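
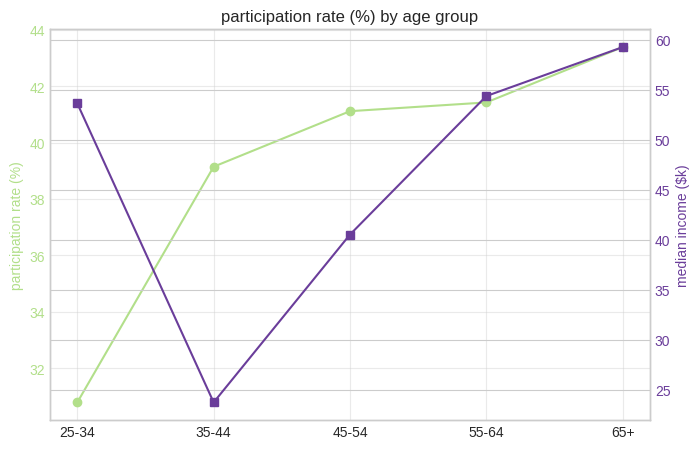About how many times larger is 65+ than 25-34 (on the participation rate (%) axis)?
≈ 1.47×

65+ ≈ 44, 25-34 ≈ 30; 44/30 ≈ 1.47.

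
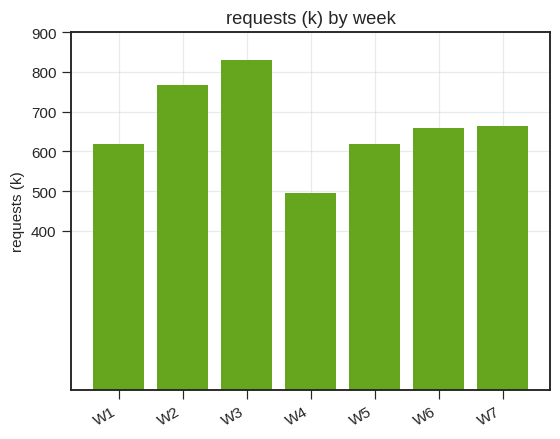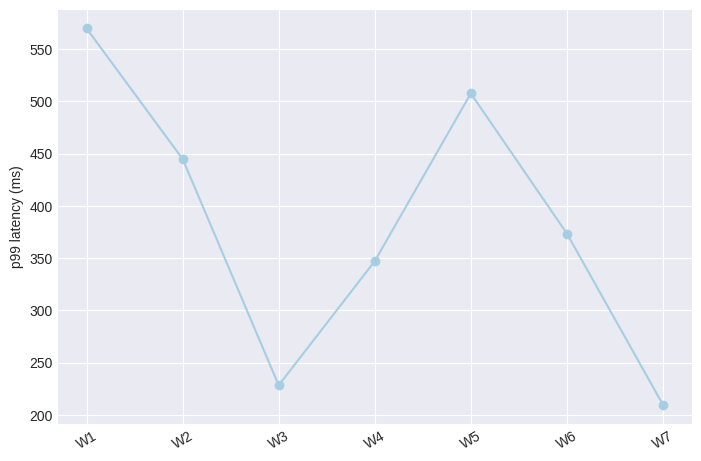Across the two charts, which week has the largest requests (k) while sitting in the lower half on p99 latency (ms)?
W3

Chart 2 median p99 latency (ms) ≈ 400; below-median weeks: W3, W4, W7. Among those, W3 has the highest requests (k) (≈ 800).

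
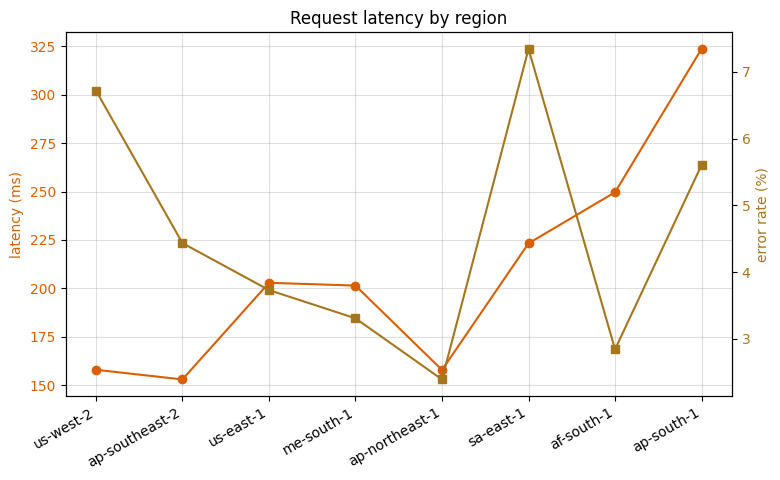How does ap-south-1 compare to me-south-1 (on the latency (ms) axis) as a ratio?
ap-south-1 ≈ 320, me-south-1 ≈ 200; 320/200 ≈ 1.6.

≈ 1.6×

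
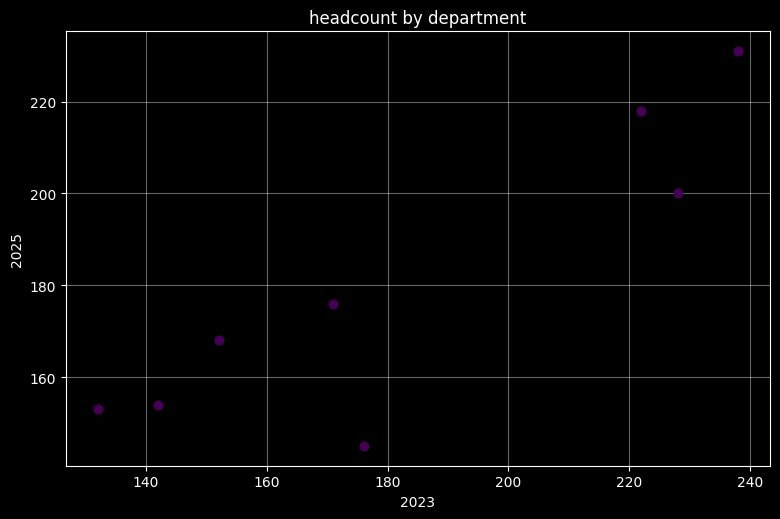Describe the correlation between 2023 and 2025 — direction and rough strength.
Points are positively correlated; strong (|r| ≈ 0.9).

positive, strong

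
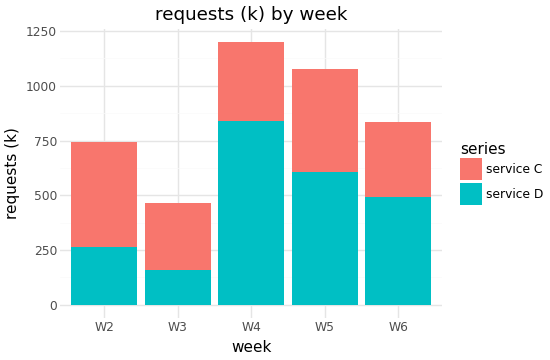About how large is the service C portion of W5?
service C top ≈ 1100, bottom ≈ 600; segment ≈ 500.

≈ 500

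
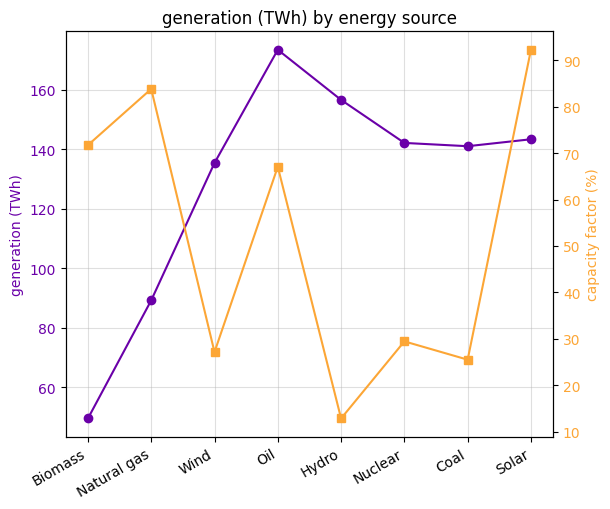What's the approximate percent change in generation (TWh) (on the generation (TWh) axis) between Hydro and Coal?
≈ -12.5%

Hydro ≈ 160, Coal ≈ 140; (140 − 160) / 160 ≈ -12.5%.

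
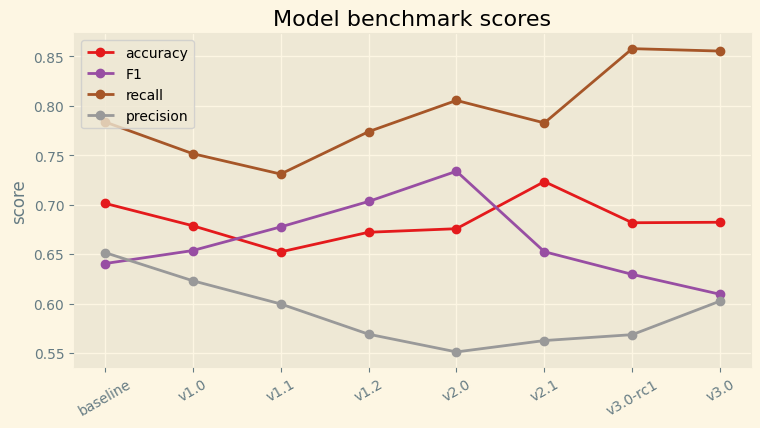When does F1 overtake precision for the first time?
baseline: F1 ≈ 0.65 vs precision ≈ 0.65 (not yet); v1.0: F1 ≈ 0.65 vs precision ≈ 0.60 (first crossover).

v1.0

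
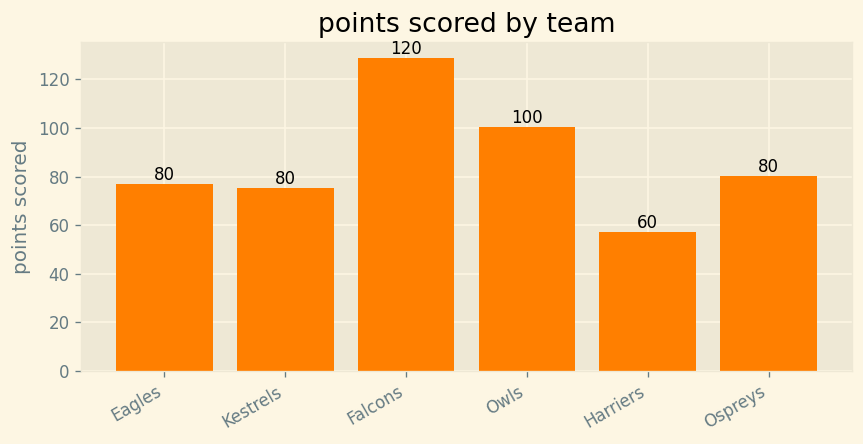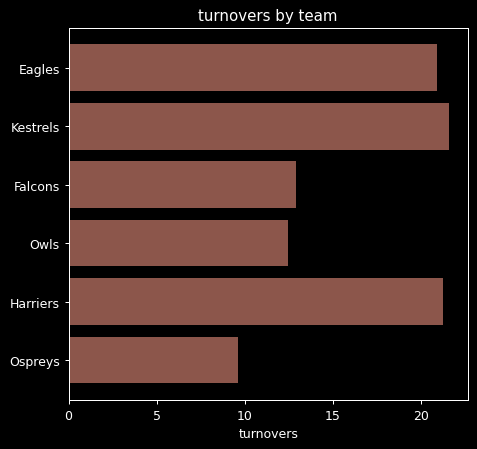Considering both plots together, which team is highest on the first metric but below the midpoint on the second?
Falcons

Chart 2 median turnovers ≈ 16; below-median teams: Falcons, Owls, Ospreys. Among those, Falcons has the highest points scored (≈ 120).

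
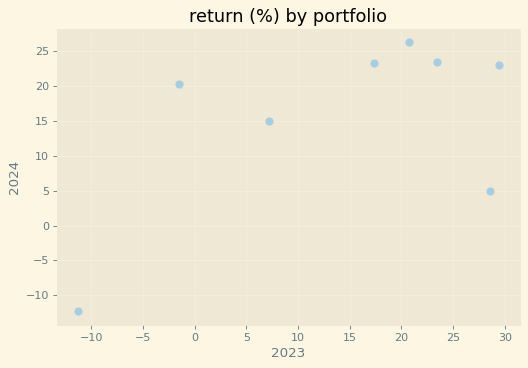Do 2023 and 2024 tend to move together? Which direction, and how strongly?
Points are positively correlated; moderate (|r| ≈ 0.6).

positive, moderate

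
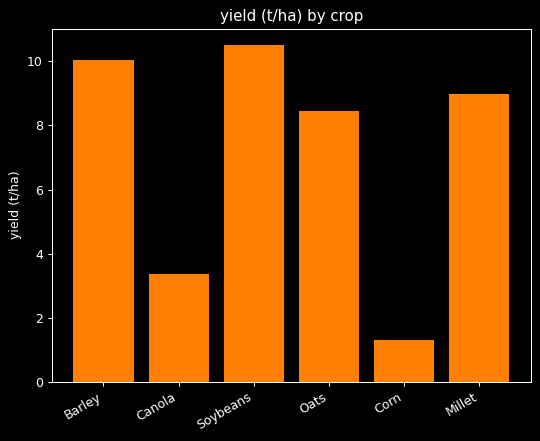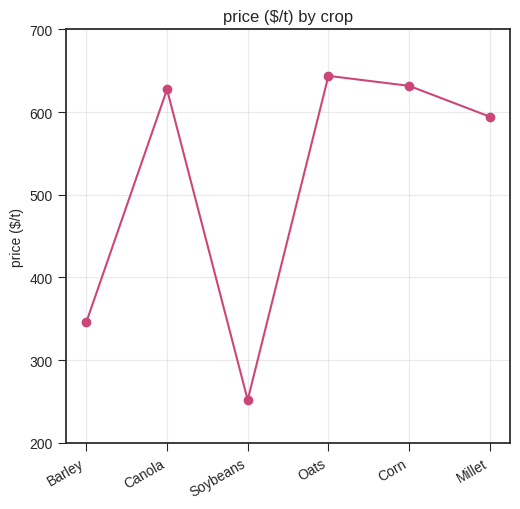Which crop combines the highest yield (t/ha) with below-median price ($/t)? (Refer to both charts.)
Chart 2 median price ($/t) ≈ 600; below-median crops: Barley, Soybeans, Millet. Among those, Soybeans has the highest yield (t/ha) (≈ 11).

Soybeans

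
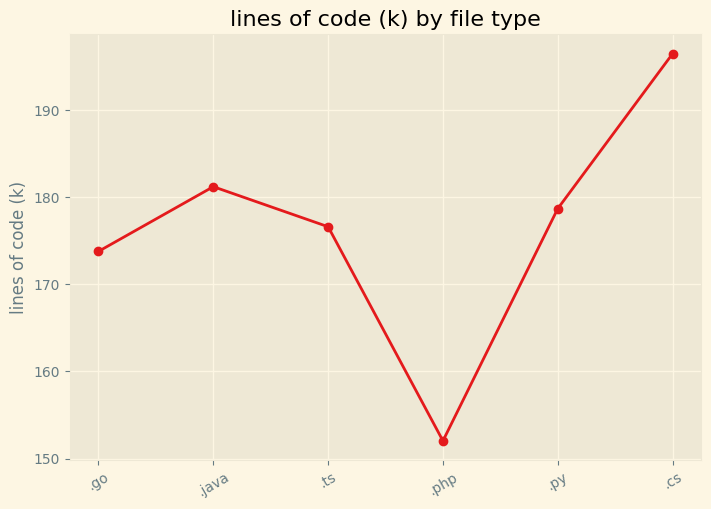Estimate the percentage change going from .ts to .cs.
.ts ≈ 175, .cs ≈ 195; (195 − 175) / 175 ≈ +11.4%.

≈ +11.4%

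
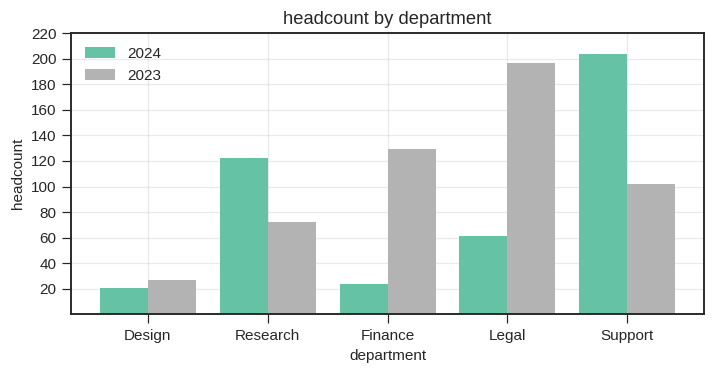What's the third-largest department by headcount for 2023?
Top 4 for 2023: Legal ≈ 200, Finance ≈ 120, Support ≈ 100, Research ≈ 80.

Support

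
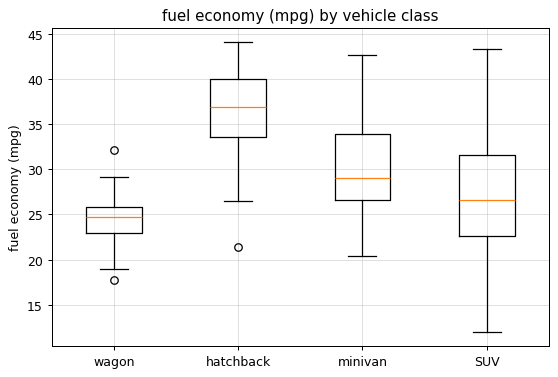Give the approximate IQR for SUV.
≈ 9

Q3 ≈ 32, Q1 ≈ 23; IQR ≈ 9.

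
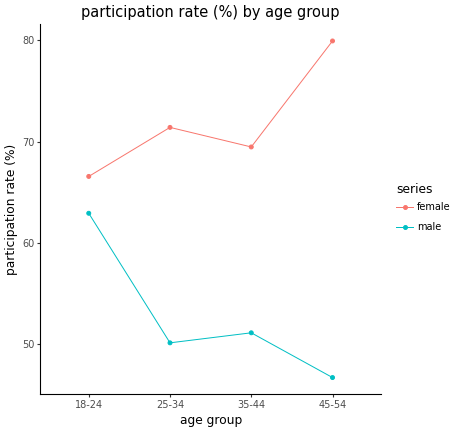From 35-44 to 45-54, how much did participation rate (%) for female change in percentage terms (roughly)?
35-44 ≈ 70, 45-54 ≈ 80; (80 − 70) / 70 ≈ +14.3%.

≈ +14.3%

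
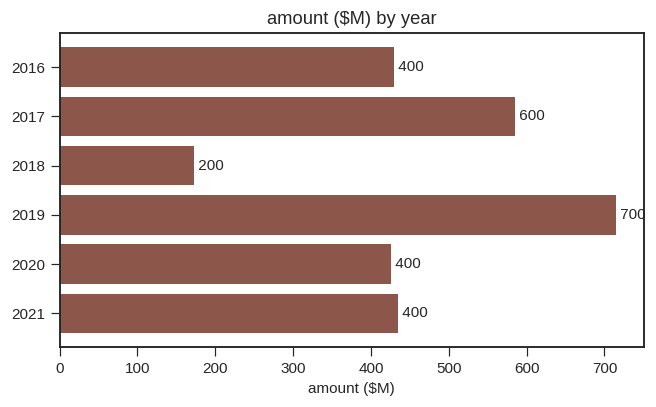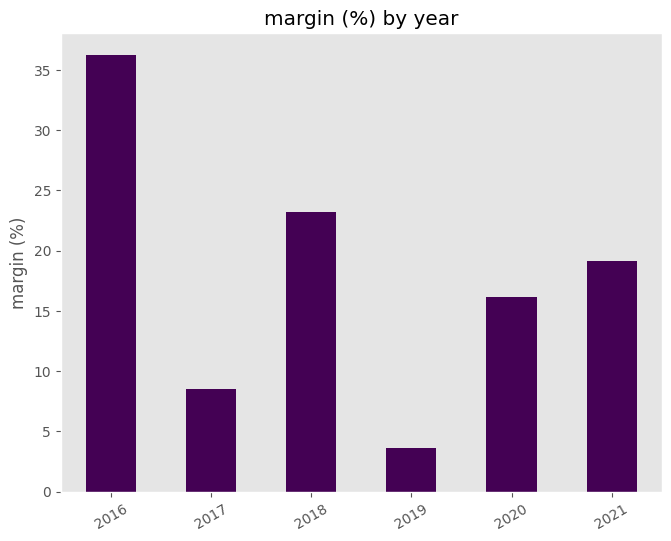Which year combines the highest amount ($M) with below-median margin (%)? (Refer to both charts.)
2019

Chart 2 median margin (%) ≈ 20; below-median years: 2017, 2019, 2020. Among those, 2019 has the highest amount ($M) (≈ 700).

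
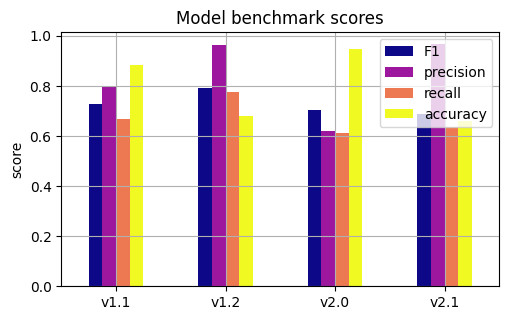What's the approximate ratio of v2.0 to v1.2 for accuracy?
≈ 1.29×

v2.0 ≈ 0.9, v1.2 ≈ 0.7; 0.9/0.7 ≈ 1.29.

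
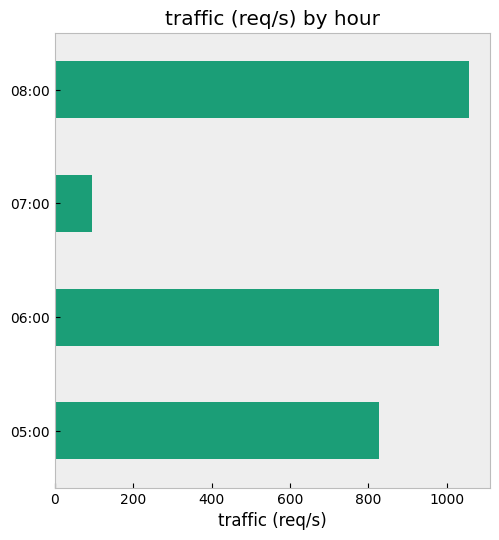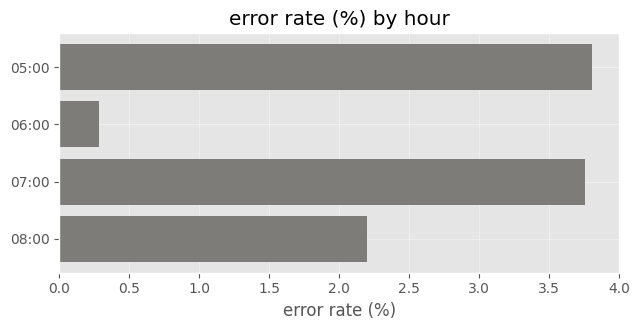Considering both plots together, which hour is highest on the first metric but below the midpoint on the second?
08:00

Chart 2 median error rate (%) ≈ 3; below-median hours: 06:00, 08:00. Among those, 08:00 has the highest traffic (req/s) (≈ 1100).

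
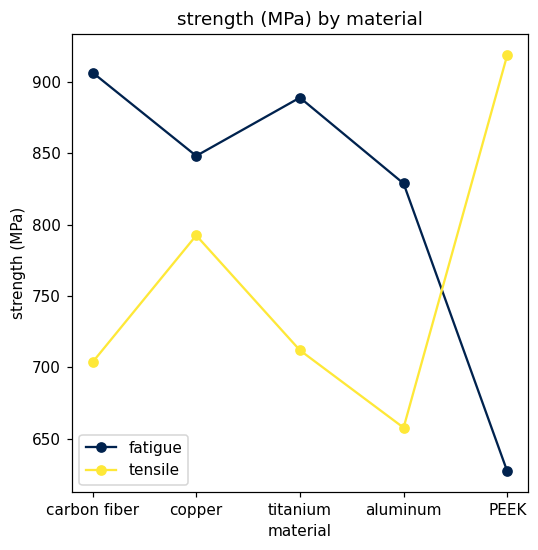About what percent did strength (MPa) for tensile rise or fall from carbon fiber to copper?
carbon fiber ≈ 700, copper ≈ 800; (800 − 700) / 700 ≈ +14.3%.

≈ +14.3%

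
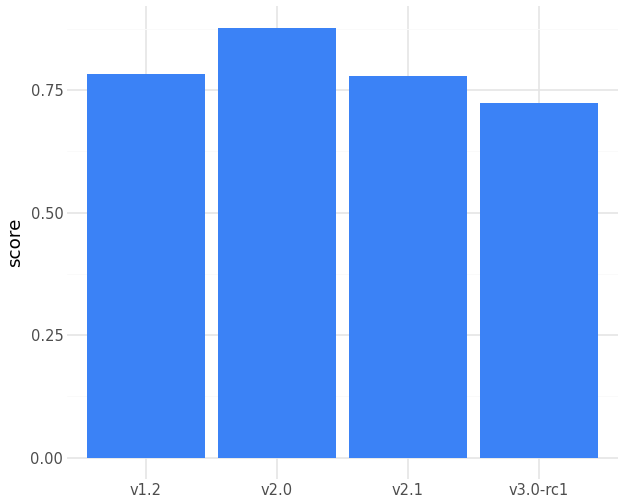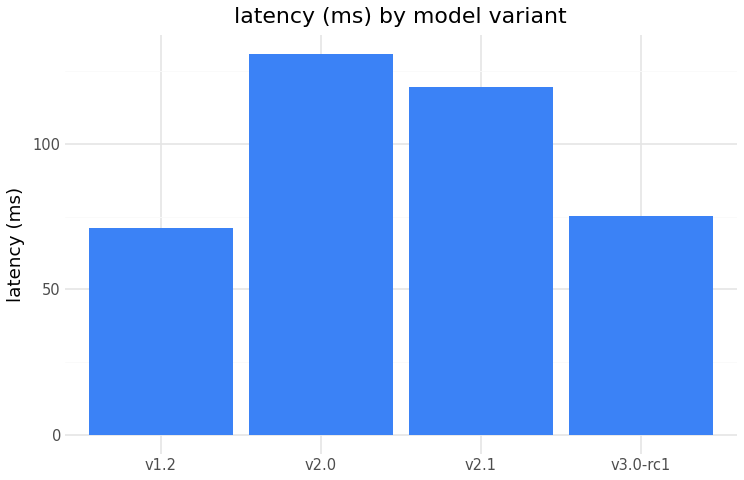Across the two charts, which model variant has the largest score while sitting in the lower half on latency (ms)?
Chart 2 median latency (ms) ≈ 100; below-median model variants: v1.2, v3.0-rc1. Among those, v1.2 has the highest score (≈ 0.8).

v1.2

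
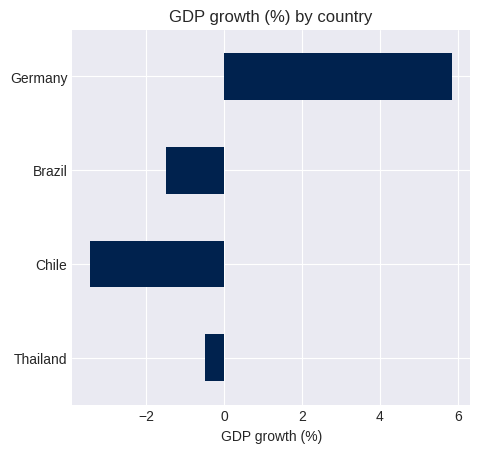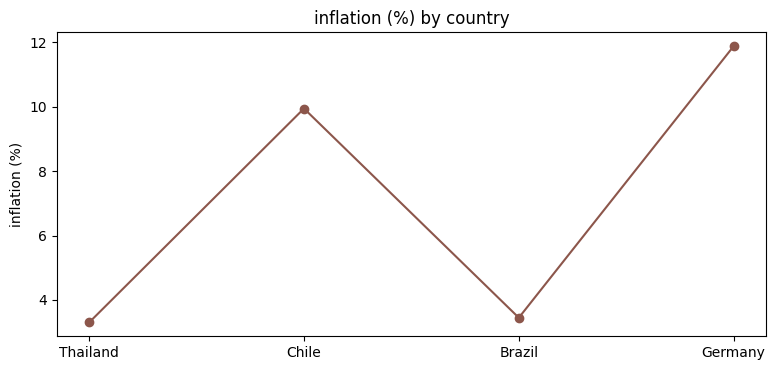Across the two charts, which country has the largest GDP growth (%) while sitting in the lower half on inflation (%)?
Thailand

Chart 2 median inflation (%) ≈ 6; below-median countries: Thailand, Brazil. Among those, Thailand has the highest GDP growth (%) (≈ 0).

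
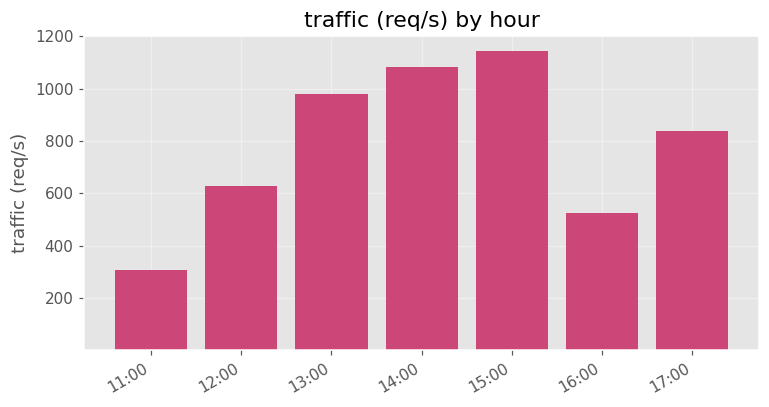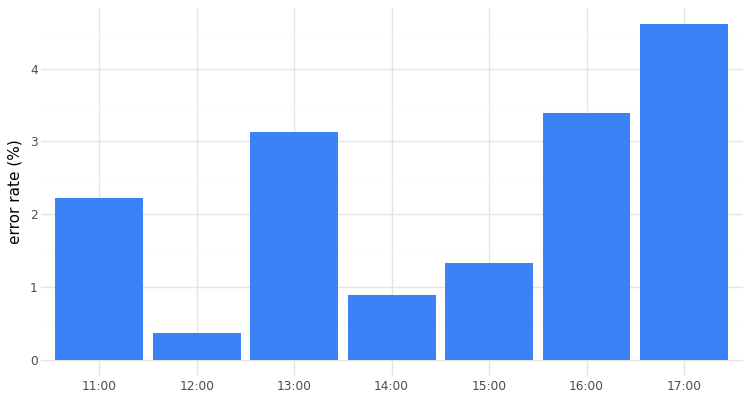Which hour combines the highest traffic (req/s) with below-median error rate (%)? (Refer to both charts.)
15:00

Chart 2 median error rate (%) ≈ 2; below-median hours: 12:00, 14:00, 15:00. Among those, 15:00 has the highest traffic (req/s) (≈ 1200).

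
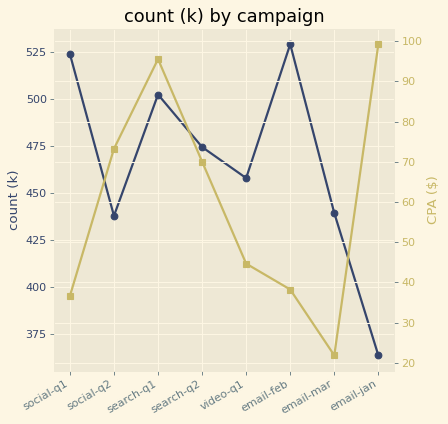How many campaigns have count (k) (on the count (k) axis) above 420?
7

Above 420: social-q1, social-q2, search-q1, search-q2, video-q1, email-feb, email-mar.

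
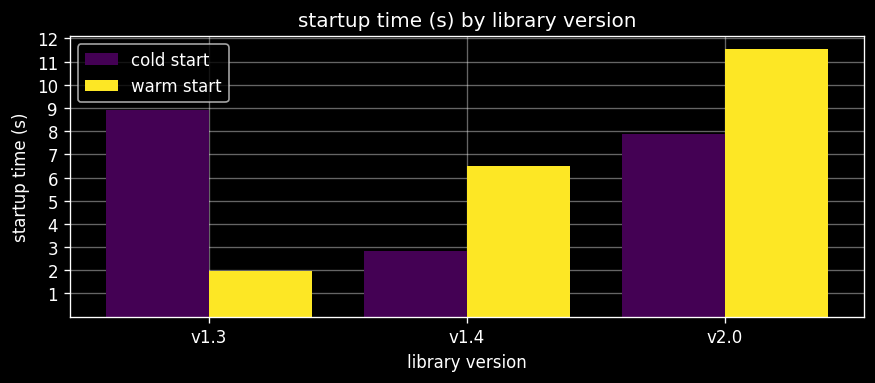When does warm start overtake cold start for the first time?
v1.4

v1.3: warm start ≈ 2 vs cold start ≈ 9 (not yet); v1.4: warm start ≈ 6 vs cold start ≈ 3 (first crossover).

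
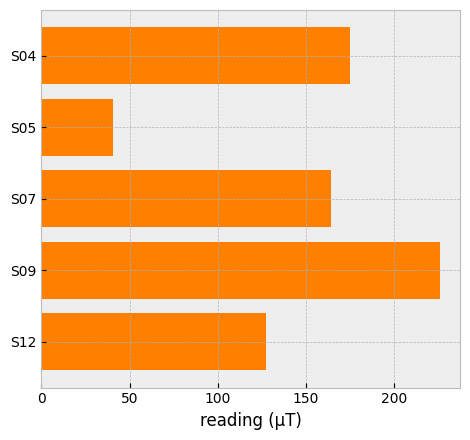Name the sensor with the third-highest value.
S07

Top 4: S09 ≈ 220, S04 ≈ 180, S07 ≈ 160, S12 ≈ 120.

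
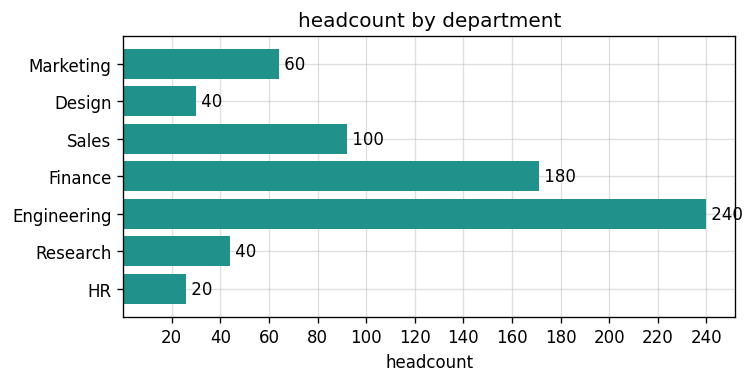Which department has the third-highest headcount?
Sales

Top 4: Engineering ≈ 240, Finance ≈ 180, Sales ≈ 100, Marketing ≈ 60.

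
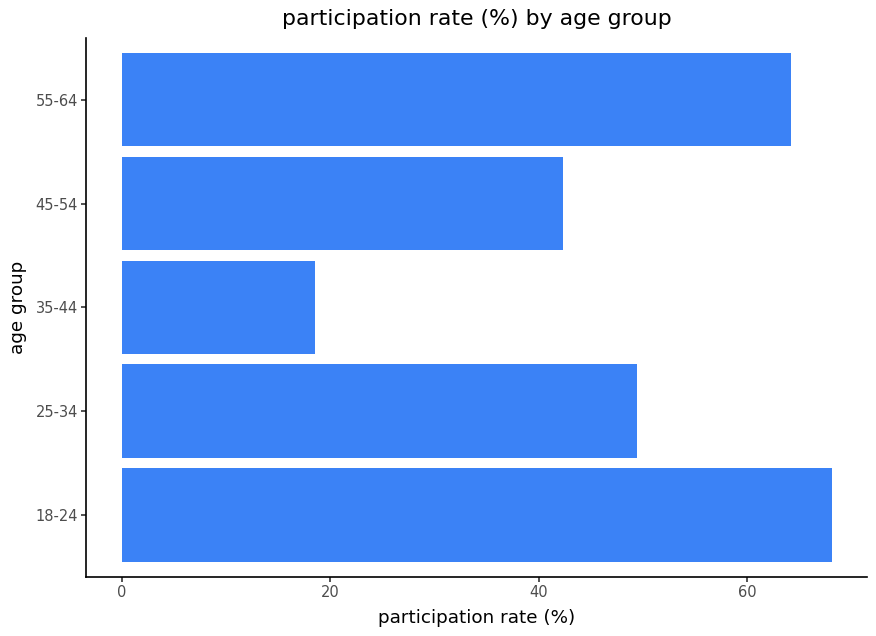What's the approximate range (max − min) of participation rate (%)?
≈ 50

Max 18-24 ≈ 70, min 35-44 ≈ 20; range ≈ 50.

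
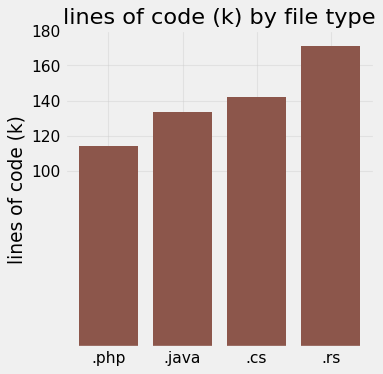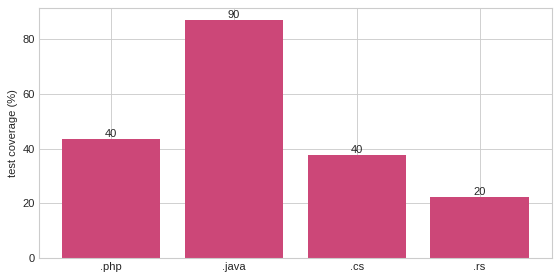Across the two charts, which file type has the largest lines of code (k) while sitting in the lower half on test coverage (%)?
Chart 2 median test coverage (%) ≈ 40; below-median file types: .cs, .rs. Among those, .rs has the highest lines of code (k) (≈ 180).

.rs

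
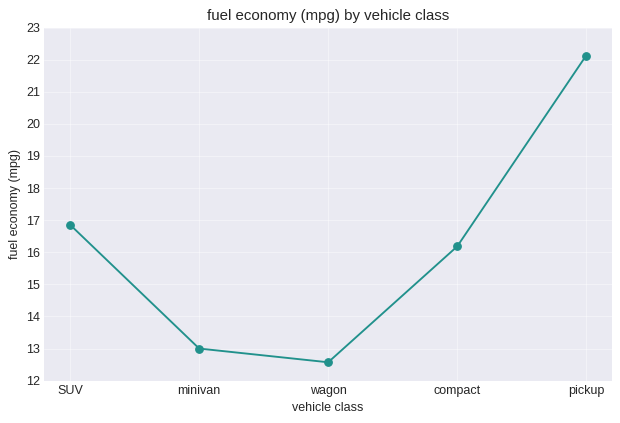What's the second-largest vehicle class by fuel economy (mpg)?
Top 3: pickup ≈ 22, SUV ≈ 17, compact ≈ 16.

SUV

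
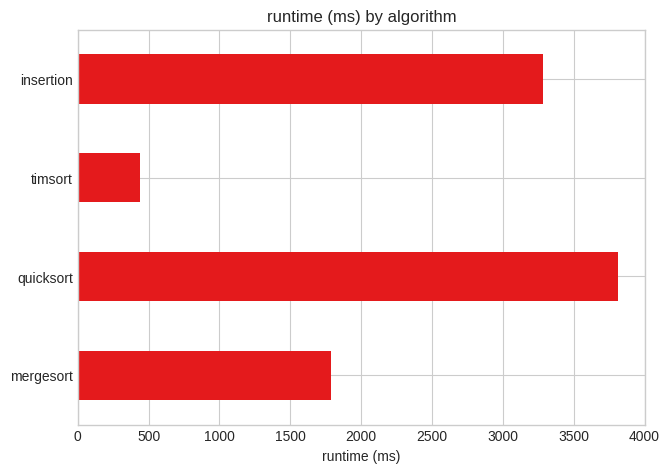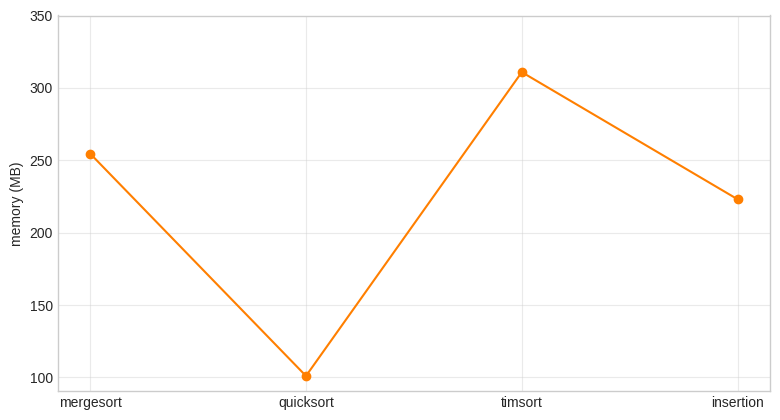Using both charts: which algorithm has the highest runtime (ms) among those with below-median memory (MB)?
Chart 2 median memory (MB) ≈ 250; below-median algorithms: quicksort, insertion. Among those, quicksort has the highest runtime (ms) (≈ 4000).

quicksort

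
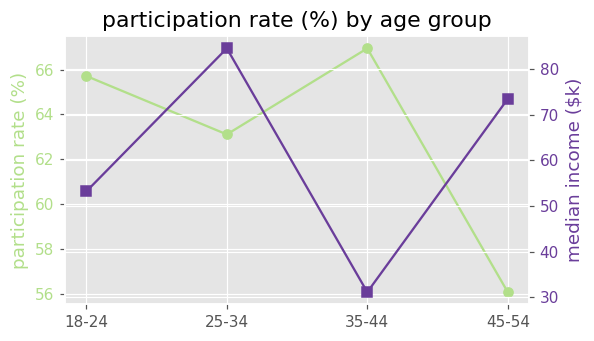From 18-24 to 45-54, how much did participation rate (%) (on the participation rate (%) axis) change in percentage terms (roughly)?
18-24 ≈ 66, 45-54 ≈ 56; (56 − 66) / 66 ≈ -15.2%.

≈ -15.2%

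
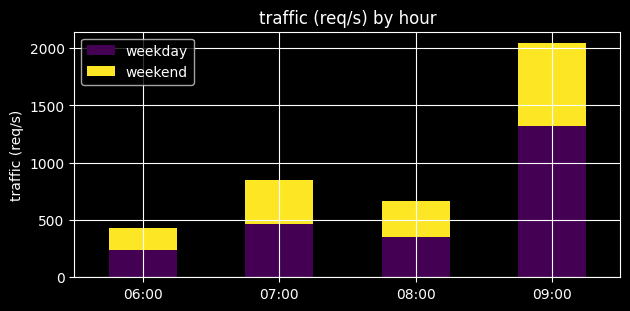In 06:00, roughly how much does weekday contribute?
≈ 200

weekday top ≈ 200, bottom ≈ 0; segment ≈ 200.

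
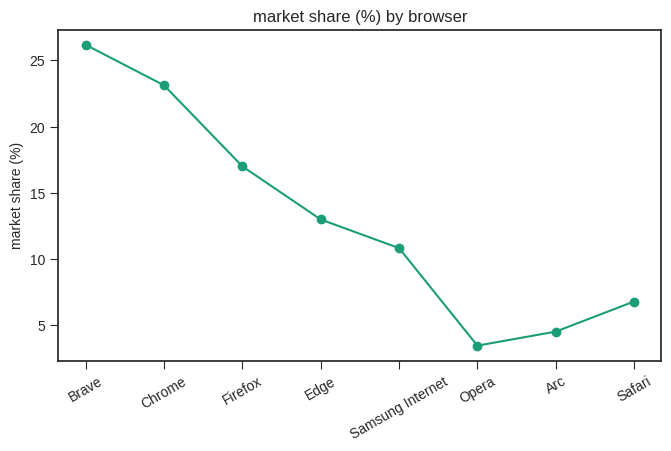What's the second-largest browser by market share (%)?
Top 3: Brave ≈ 26, Chrome ≈ 24, Firefox ≈ 16.

Chrome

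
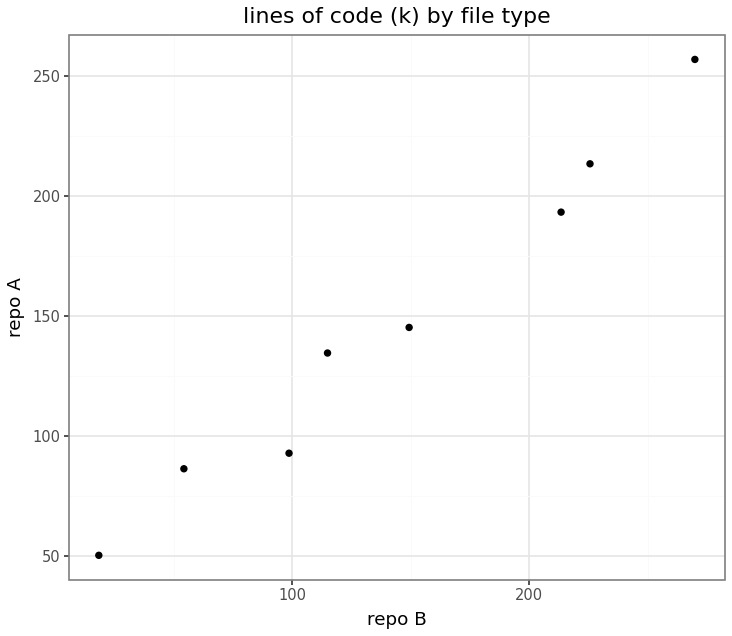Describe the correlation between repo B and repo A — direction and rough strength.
positive, strong

Points are positively correlated; strong (|r| ≈ 1.0).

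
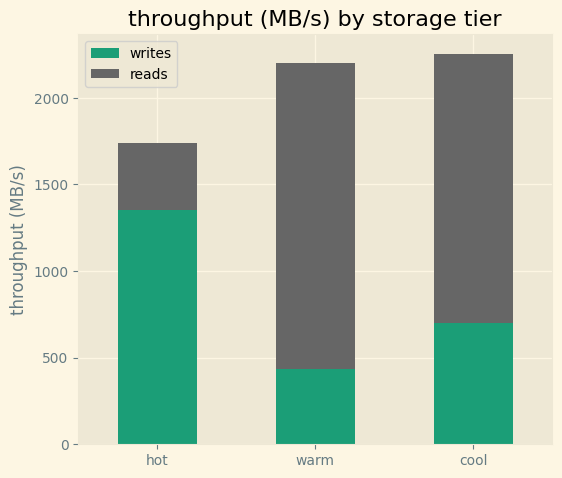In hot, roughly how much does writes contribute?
writes top ≈ 1400, bottom ≈ 0; segment ≈ 1400.

≈ 1400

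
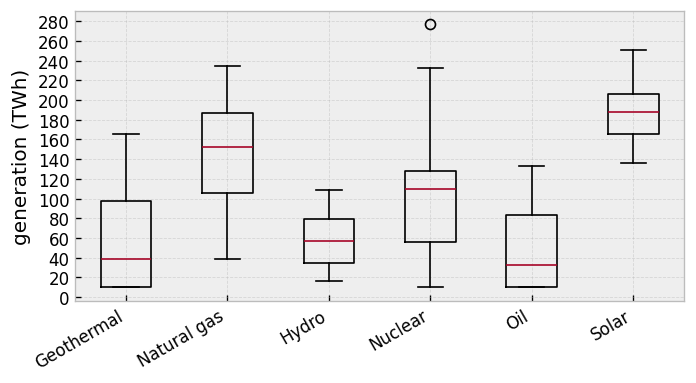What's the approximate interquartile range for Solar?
Q3 ≈ 200, Q1 ≈ 160; IQR ≈ 40.

≈ 40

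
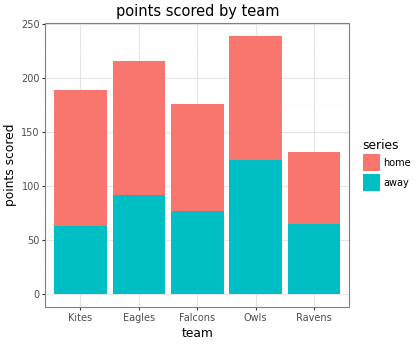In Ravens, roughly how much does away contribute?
away top ≈ 60, bottom ≈ 0; segment ≈ 60.

≈ 60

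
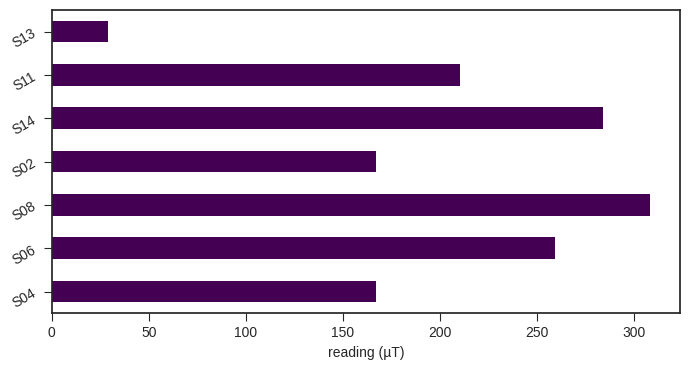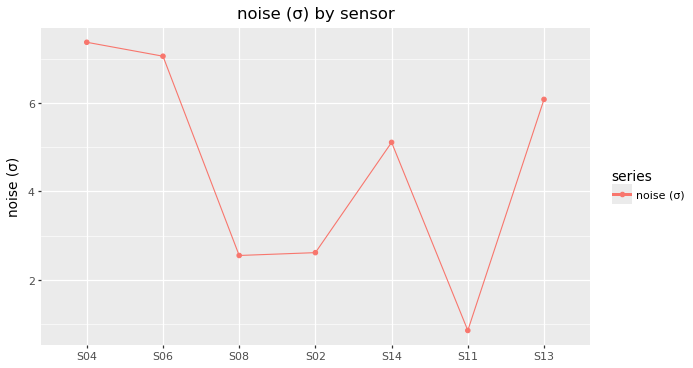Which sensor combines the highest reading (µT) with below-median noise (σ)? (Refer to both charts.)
S08

Chart 2 median noise (σ) ≈ 5; below-median sensors: S08, S02, S11. Among those, S08 has the highest reading (µT) (≈ 300).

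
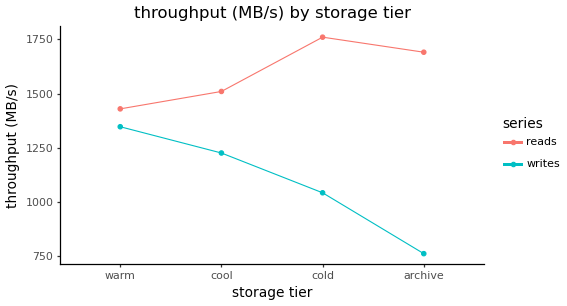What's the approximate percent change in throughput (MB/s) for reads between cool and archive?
≈ +13.3%

cool ≈ 1500, archive ≈ 1700; (1700 − 1500) / 1500 ≈ +13.3%.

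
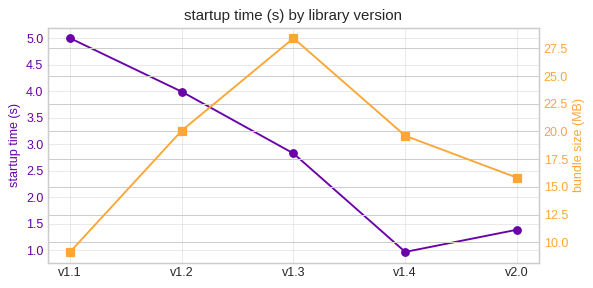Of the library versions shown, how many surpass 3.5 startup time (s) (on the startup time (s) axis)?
2

Above 3.5: v1.1, v1.2.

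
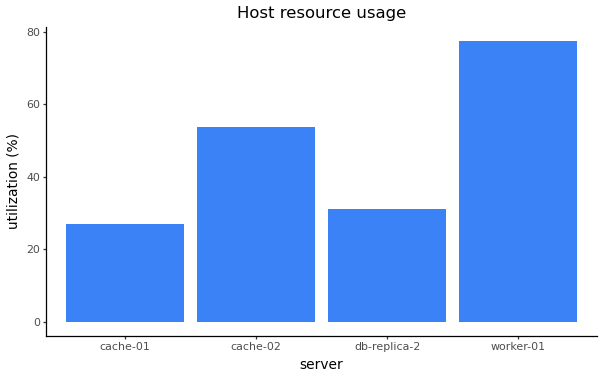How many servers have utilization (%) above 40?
2

Above 40: cache-02, worker-01.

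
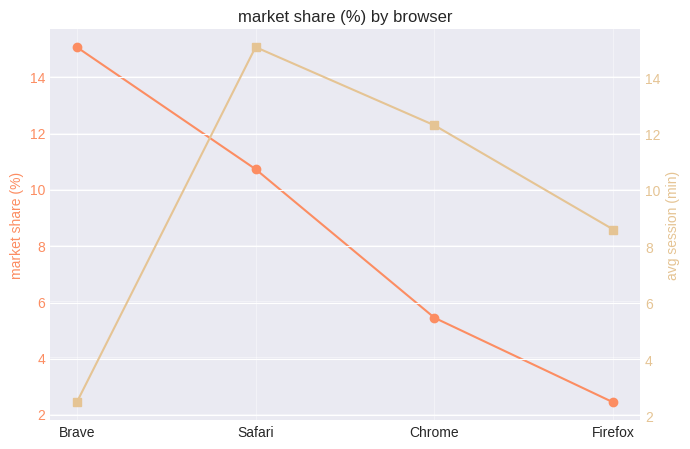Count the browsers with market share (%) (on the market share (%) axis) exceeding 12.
1

Above 12: Brave.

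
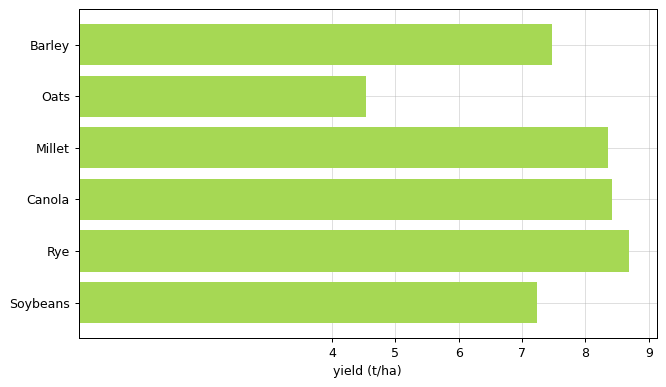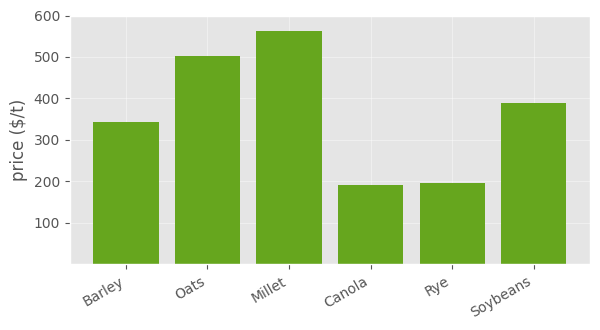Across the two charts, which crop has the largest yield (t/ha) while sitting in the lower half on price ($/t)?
Chart 2 median price ($/t) ≈ 400; below-median crops: Barley, Canola, Rye. Among those, Rye has the highest yield (t/ha) (≈ 9).

Rye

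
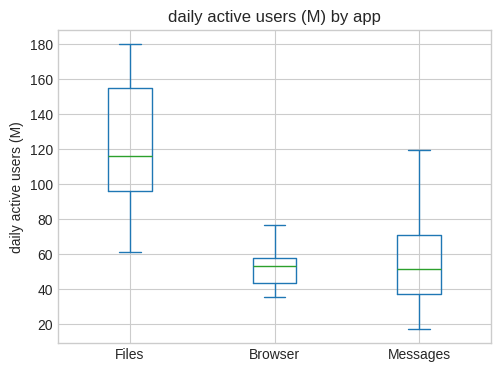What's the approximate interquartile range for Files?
Q3 ≈ 150, Q1 ≈ 100; IQR ≈ 50.

≈ 50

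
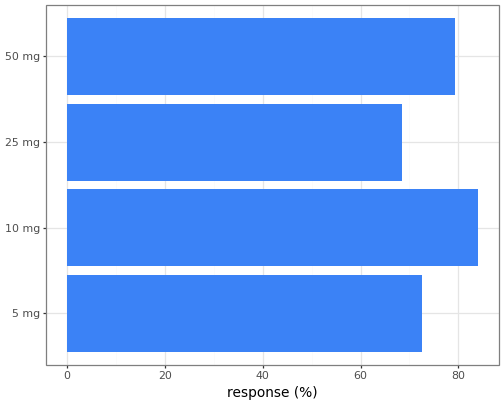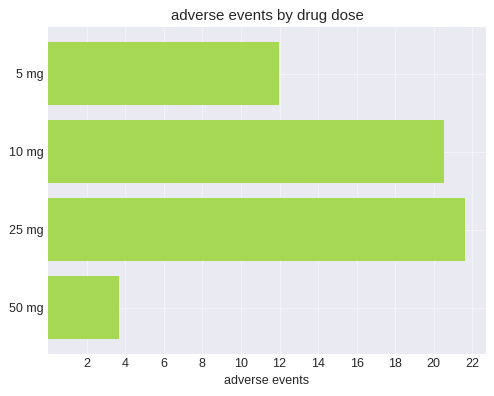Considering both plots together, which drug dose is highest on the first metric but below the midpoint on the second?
Chart 2 median adverse events ≈ 16; below-median drug doses: 5 mg, 50 mg. Among those, 50 mg has the highest response (%) (≈ 80).

50 mg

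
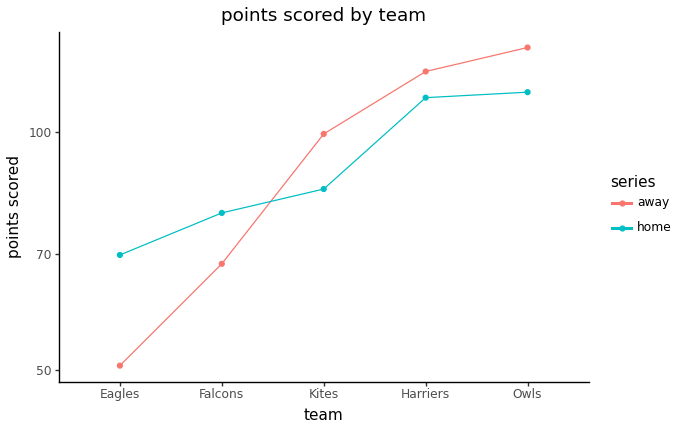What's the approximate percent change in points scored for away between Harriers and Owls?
Harriers ≈ 120, Owls ≈ 130; (130 − 120) / 120 ≈ +8.3%.

≈ +8.3%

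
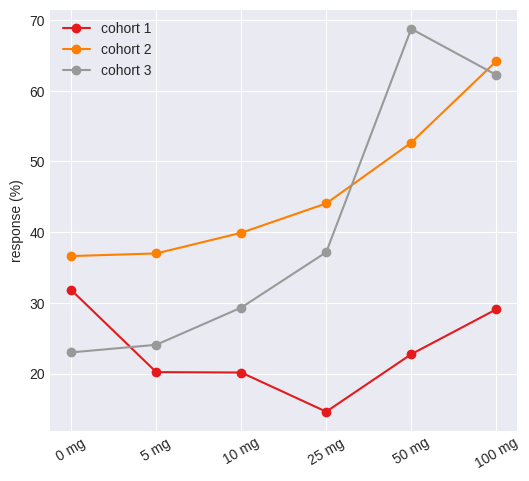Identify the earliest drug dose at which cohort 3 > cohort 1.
5 mg

0 mg: cohort 3 ≈ 25 vs cohort 1 ≈ 30 (not yet); 5 mg: cohort 3 ≈ 25 vs cohort 1 ≈ 20 (first crossover).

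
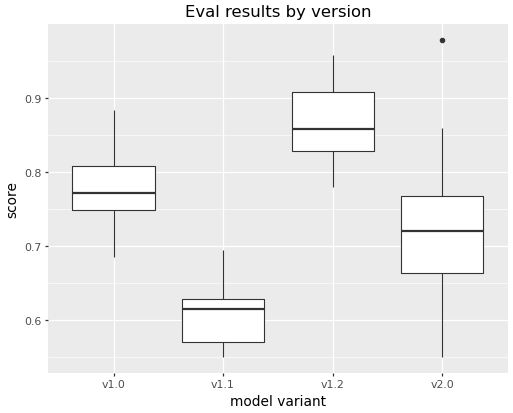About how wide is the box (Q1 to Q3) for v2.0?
≈ 0.10

Q3 ≈ 0.75, Q1 ≈ 0.65; IQR ≈ 0.10.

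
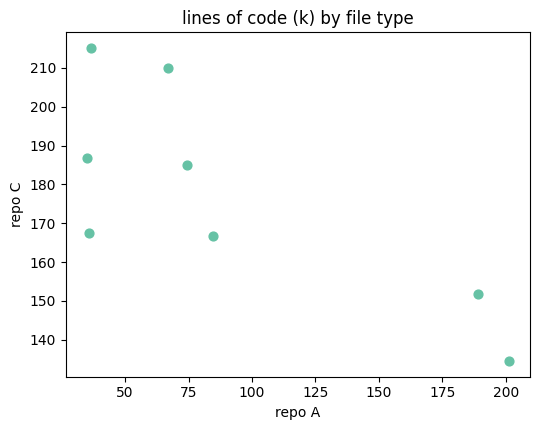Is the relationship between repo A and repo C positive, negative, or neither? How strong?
negative, strong

Points are negatively correlated; strong (|r| ≈ 0.8).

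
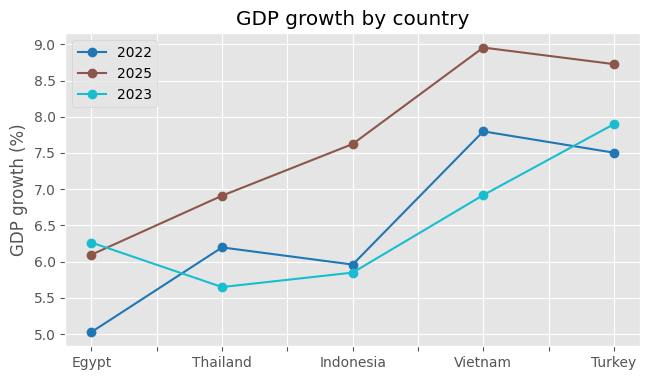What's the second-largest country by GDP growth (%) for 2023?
Vietnam

Top 3 for 2023: Turkey ≈ 8.0, Vietnam ≈ 7.0, Egypt ≈ 6.5.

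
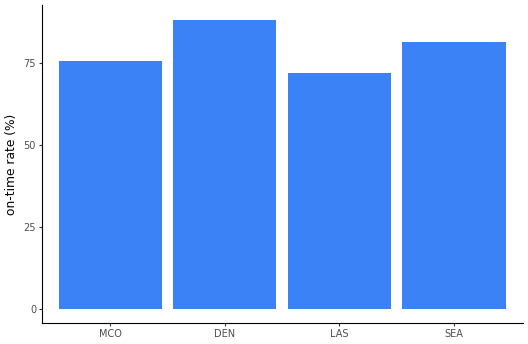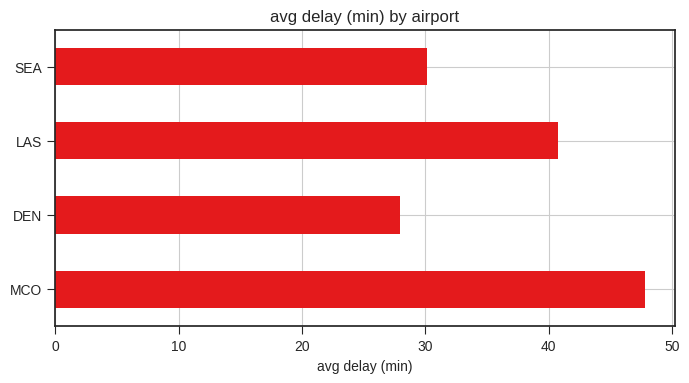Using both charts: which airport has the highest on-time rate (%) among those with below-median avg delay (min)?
Chart 2 median avg delay (min) ≈ 35; below-median airports: DEN, SEA. Among those, DEN has the highest on-time rate (%) (≈ 90).

DEN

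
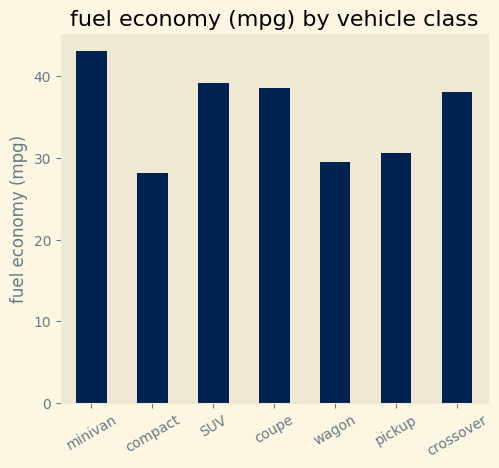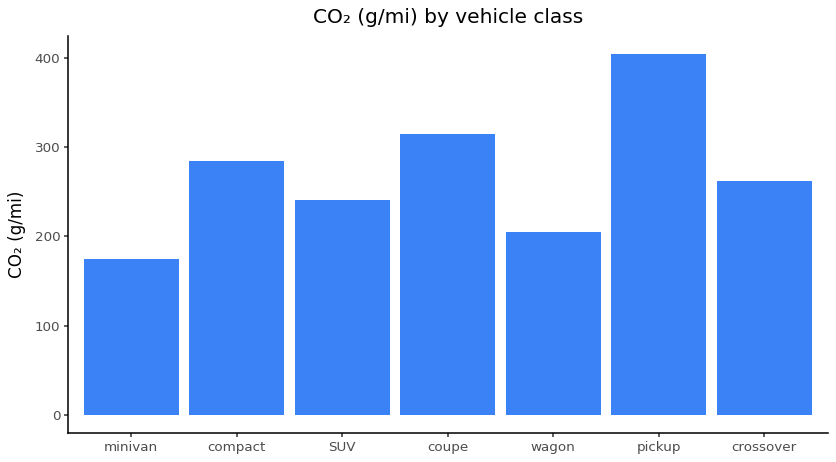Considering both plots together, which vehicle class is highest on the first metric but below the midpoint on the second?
minivan

Chart 2 median CO₂ (g/mi) ≈ 250; below-median vehicle classes: minivan, SUV, wagon. Among those, minivan has the highest fuel economy (mpg) (≈ 45).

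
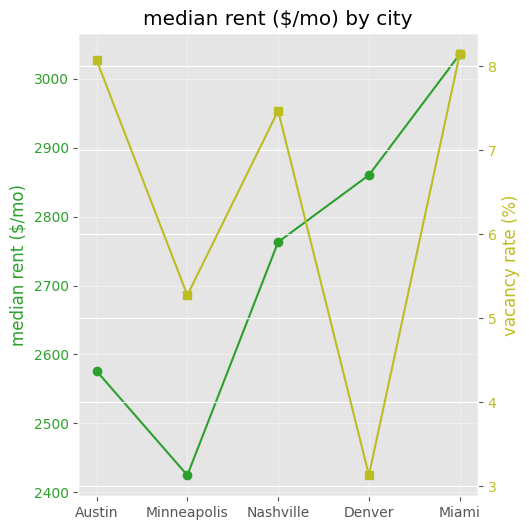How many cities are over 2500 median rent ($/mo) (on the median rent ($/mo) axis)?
4

Above 2500: Austin, Nashville, Denver, Miami.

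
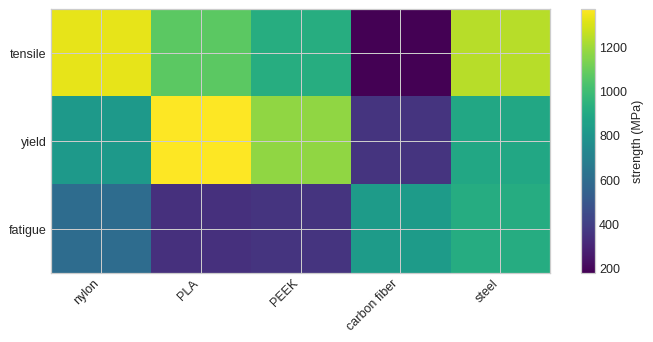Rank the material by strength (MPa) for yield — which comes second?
PEEK

Top 3 for yield: PLA ≈ 1400, PEEK ≈ 1200, steel ≈ 900.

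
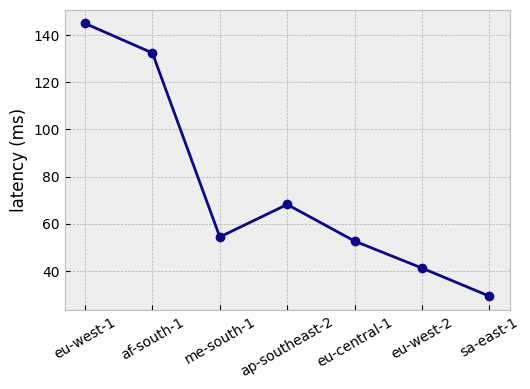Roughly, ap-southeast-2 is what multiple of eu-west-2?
≈ 1.75×

ap-southeast-2 ≈ 70, eu-west-2 ≈ 40; 70/40 ≈ 1.75.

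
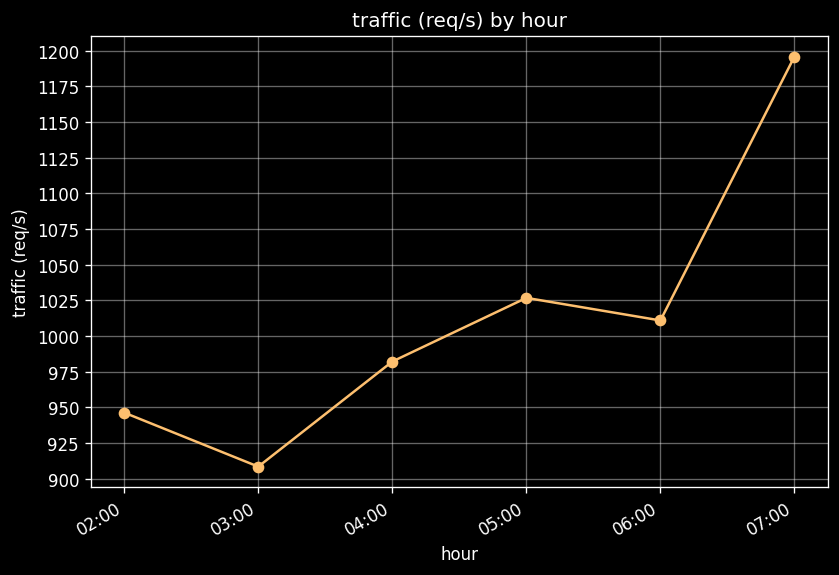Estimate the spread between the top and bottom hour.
≈ 300

Max 07:00 ≈ 1200, min 03:00 ≈ 900; range ≈ 300.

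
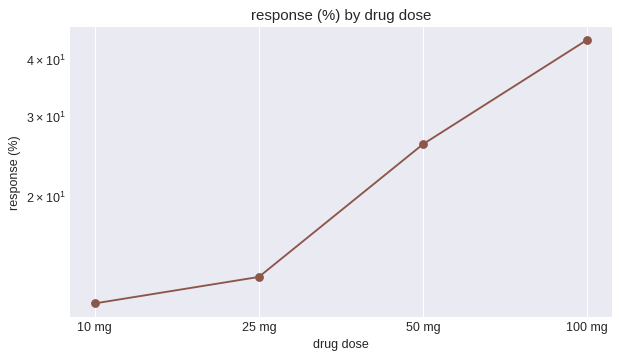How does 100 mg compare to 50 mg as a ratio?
100 mg ≈ 45, 50 mg ≈ 25; 45/25 ≈ 1.8.

≈ 1.8×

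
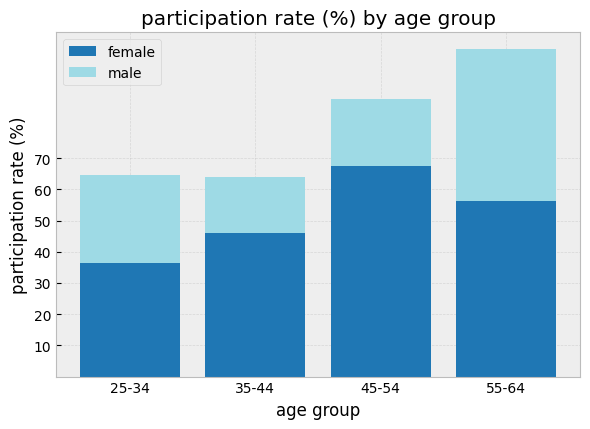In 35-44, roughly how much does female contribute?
female top ≈ 50, bottom ≈ 0; segment ≈ 50.

≈ 50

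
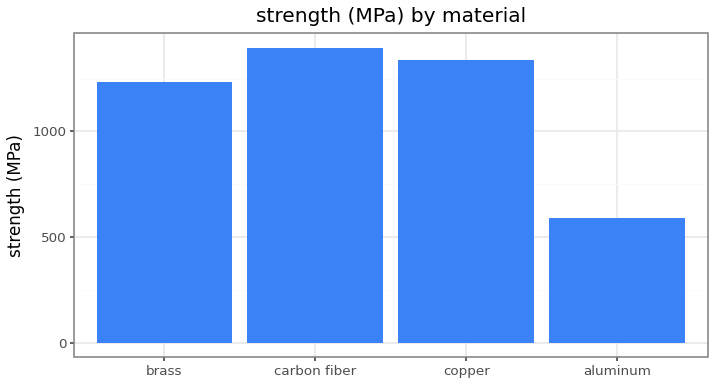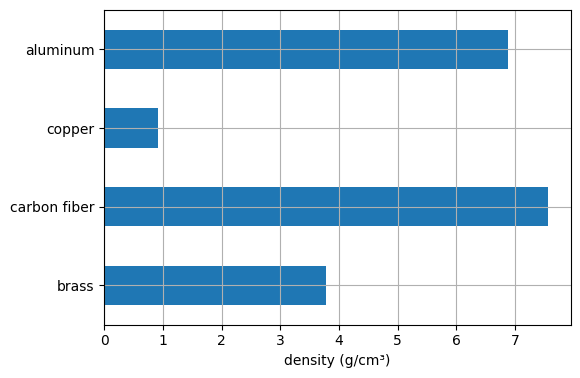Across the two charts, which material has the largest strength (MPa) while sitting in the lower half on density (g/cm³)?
Chart 2 median density (g/cm³) ≈ 5; below-median materials: brass, copper. Among those, copper has the highest strength (MPa) (≈ 1400).

copper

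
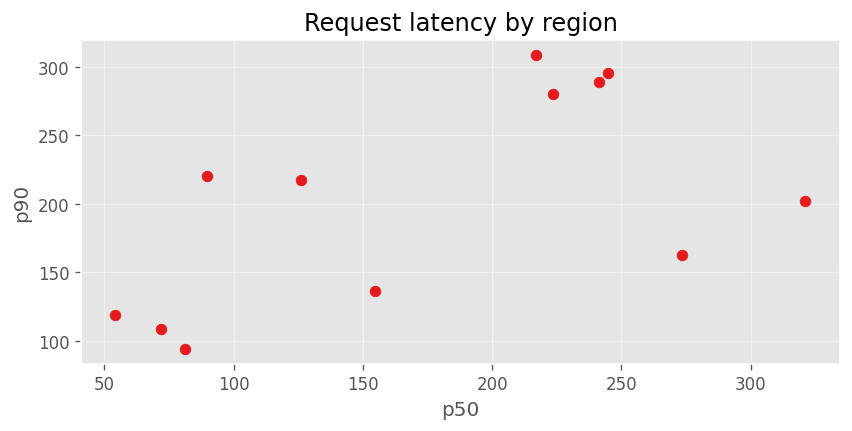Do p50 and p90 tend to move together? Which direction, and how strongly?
Points are positively correlated; moderate (|r| ≈ 0.6).

positive, moderate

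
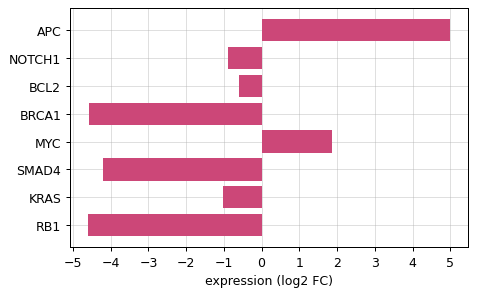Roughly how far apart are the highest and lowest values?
Max APC ≈ 5, min RB1 ≈ -5; range ≈ 10.

≈ 10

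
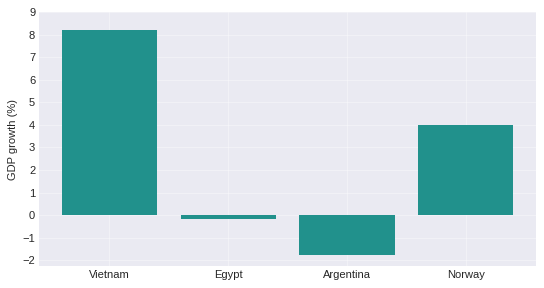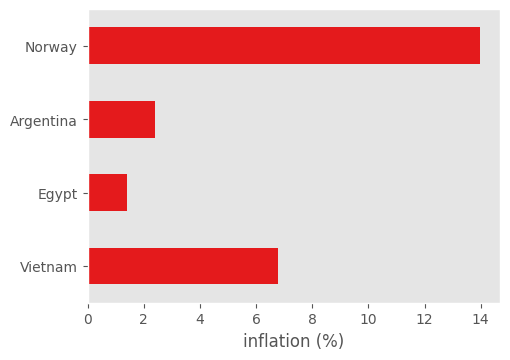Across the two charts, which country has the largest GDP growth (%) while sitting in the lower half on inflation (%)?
Chart 2 median inflation (%) ≈ 4; below-median countries: Egypt, Argentina. Among those, Egypt has the highest GDP growth (%) (≈ 0).

Egypt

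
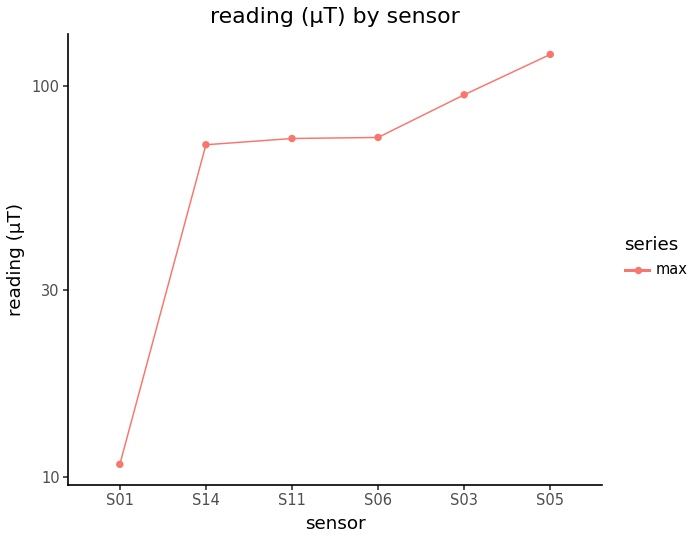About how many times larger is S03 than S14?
S03 ≈ 90, S14 ≈ 70; 90/70 ≈ 1.29.

≈ 1.29×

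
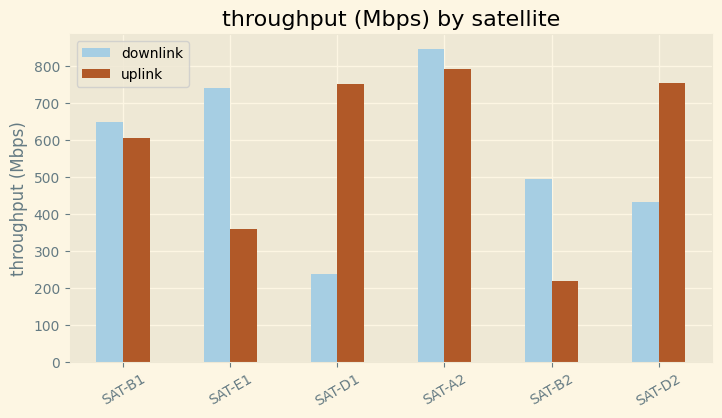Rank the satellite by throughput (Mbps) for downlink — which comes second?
SAT-E1

Top 3 for downlink: SAT-A2 ≈ 800, SAT-E1 ≈ 700, SAT-B1 ≈ 600.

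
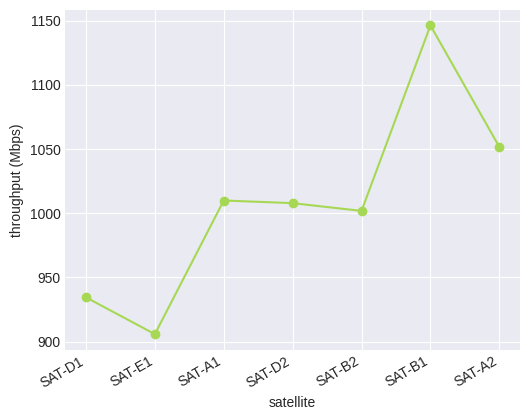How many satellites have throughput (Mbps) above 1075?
1

Above 1075: SAT-B1.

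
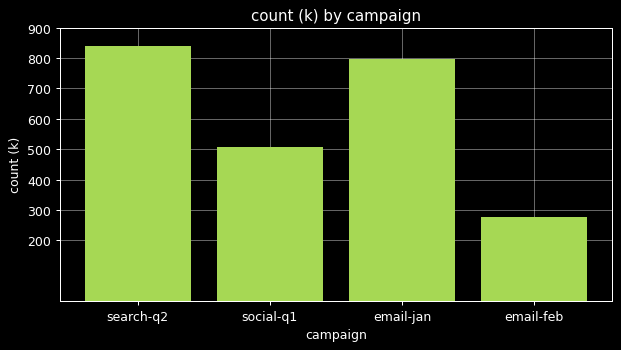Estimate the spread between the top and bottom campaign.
≈ 500

Max search-q2 ≈ 800, min email-feb ≈ 300; range ≈ 500.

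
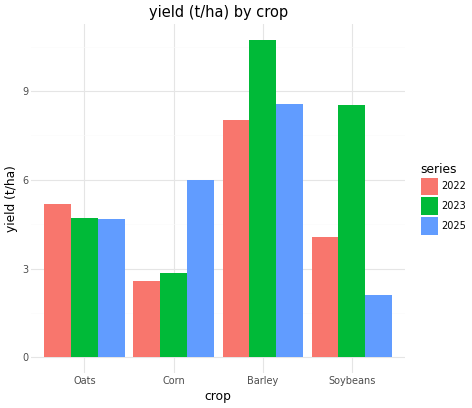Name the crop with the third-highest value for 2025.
Top 4 for 2025: Barley ≈ 9, Corn ≈ 6, Oats ≈ 5, Soybeans ≈ 2.

Oats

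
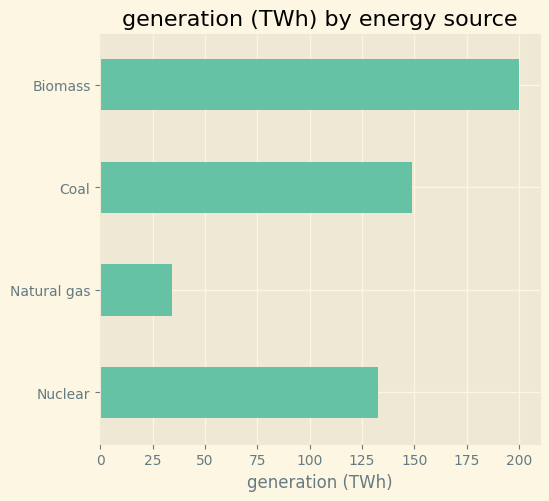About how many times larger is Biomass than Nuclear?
Biomass ≈ 200, Nuclear ≈ 140; 200/140 ≈ 1.43.

≈ 1.43×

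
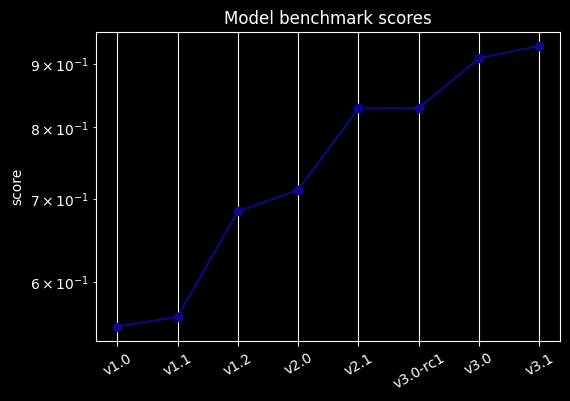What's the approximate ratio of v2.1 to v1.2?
v2.1 ≈ 0.85, v1.2 ≈ 0.70; 0.85/0.70 ≈ 1.21.

≈ 1.21×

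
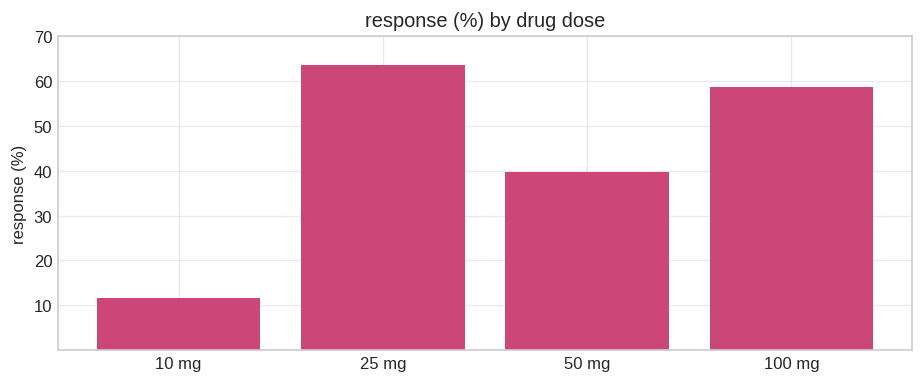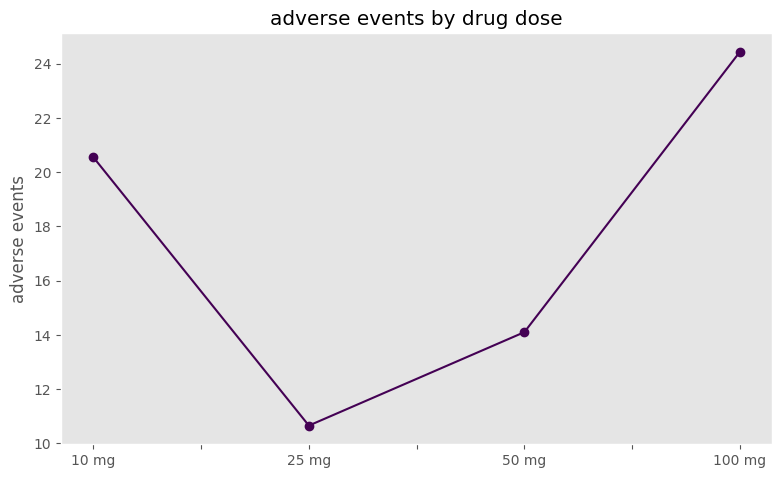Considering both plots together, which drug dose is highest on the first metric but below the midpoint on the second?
25 mg

Chart 2 median adverse events ≈ 15; below-median drug doses: 25 mg, 50 mg. Among those, 25 mg has the highest response (%) (≈ 60).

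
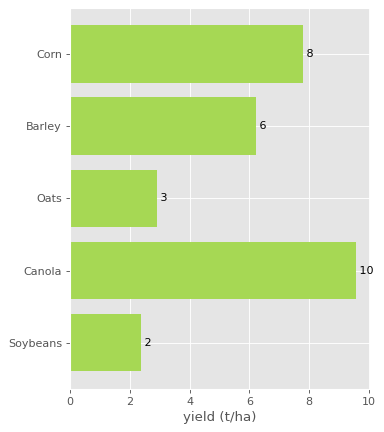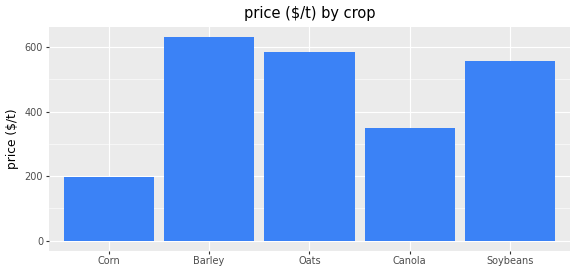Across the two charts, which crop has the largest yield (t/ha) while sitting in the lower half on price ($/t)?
Chart 2 median price ($/t) ≈ 600; below-median crops: Corn, Canola. Among those, Canola has the highest yield (t/ha) (≈ 10).

Canola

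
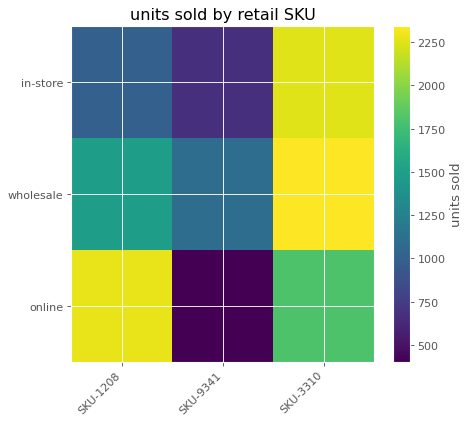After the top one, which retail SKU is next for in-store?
SKU-1208

Top 3 for in-store: SKU-3310 ≈ 2200, SKU-1208 ≈ 1000, SKU-9341 ≈ 600.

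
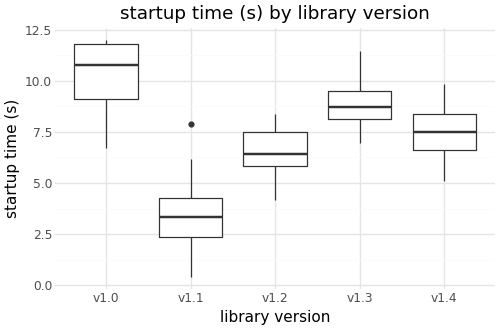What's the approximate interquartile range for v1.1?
Q3 ≈ 4, Q1 ≈ 2; IQR ≈ 2.

≈ 2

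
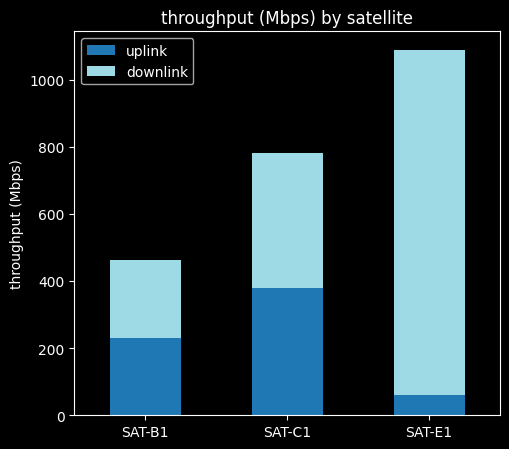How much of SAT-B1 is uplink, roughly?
≈ 200

uplink top ≈ 200, bottom ≈ 0; segment ≈ 200.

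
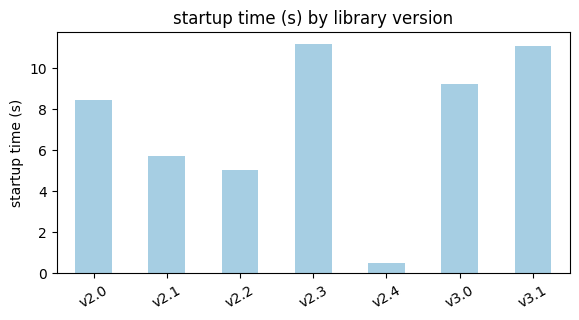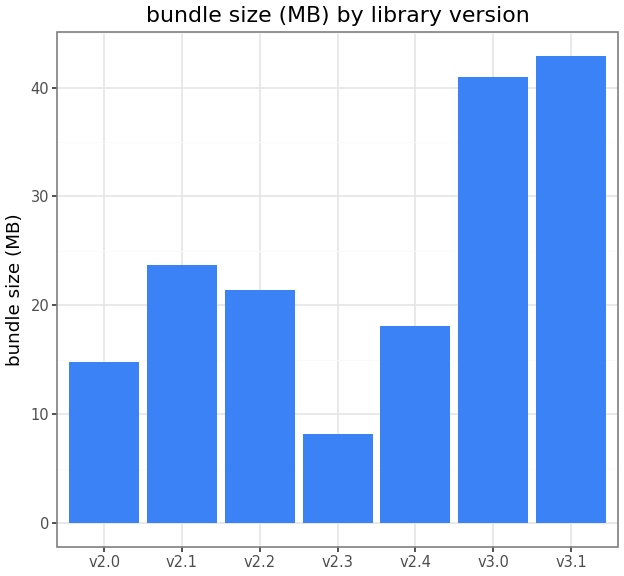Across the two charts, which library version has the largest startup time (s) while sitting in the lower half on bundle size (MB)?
v2.3

Chart 2 median bundle size (MB) ≈ 20; below-median library versions: v2.0, v2.3, v2.4. Among those, v2.3 has the highest startup time (s) (≈ 12).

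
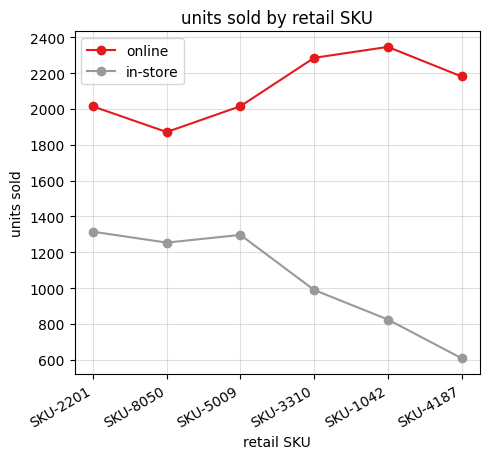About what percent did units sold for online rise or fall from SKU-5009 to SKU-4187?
SKU-5009 ≈ 2000, SKU-4187 ≈ 2200; (2200 − 2000) / 2000 ≈ +10%.

≈ +10%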